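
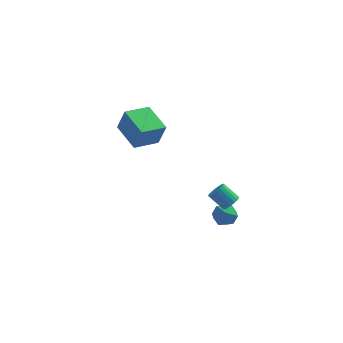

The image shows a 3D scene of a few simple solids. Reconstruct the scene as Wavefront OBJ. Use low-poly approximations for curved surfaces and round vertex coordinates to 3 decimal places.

v 3.934 -3.554 1.541
v 4.34 -3.255 1.828
v 3.493 -2.847 2.605
v 3.086 -3.146 2.319
v 4.259 -3.086 1.65
v 3.412 -2.678 2.427
v 4.113 -3.01 1.451
v 3.266 -2.602 2.228
v 3.932 -3.041 1.27
v 3.085 -2.633 2.047
v 3.751 -3.174 1.143
v 2.904 -2.766 1.92
v 3.606 -3.383 1.094
v 2.759 -2.974 1.872
v 3.526 -3.625 1.135
v 2.679 -3.217 1.912
v 3.527 -3.853 1.255
v 2.68 -3.445 2.032
v 3.608 -4.022 1.433
v 2.761 -3.614 2.21
v 3.754 -4.098 1.632
v 2.907 -3.69 2.409
v 3.935 -4.067 1.813
v 3.088 -3.659 2.59
v 4.116 -3.934 1.94
v 3.269 -3.526 2.717
v 4.261 -3.726 1.988
v 3.414 -3.317 2.766
v 4.341 -3.483 1.948
v 3.494 -3.075 2.725
v 3.116 -2.516 0.393
v 3.478 -1.908 -0.042
v 3.702 -3.432 -0.398
v 4.064 -2.824 -0.833
v 4.3 -2.971 -0.051
v 3.938 -2.406 0.438
v 3.242 -2.934 -0.878
v 2.88 -2.369 -0.389
v 3.555 -2.167 -0.828
v 4.21 -2.19 -0.317
v 2.97 -3.15 -0.123
v 3.625 -3.173 0.388
v -1.701 2.749 1.107
v -1.234 2.524 2.642
v -2.765 4.371 1.667
v -2.299 4.147 3.202
v -0.341 3.733 0.838
v 0.125 3.509 2.373
v -1.406 5.356 1.398
v -0.939 5.131 2.933
f 2 1 5
f 2 5 3
f 3 5 6
f 3 6 4
f 5 1 7
f 5 7 6
f 6 7 8
f 6 8 4
f 7 1 9
f 7 9 8
f 8 9 10
f 8 10 4
f 9 1 11
f 9 11 10
f 10 11 12
f 10 12 4
f 11 1 13
f 11 13 12
f 12 13 14
f 12 14 4
f 13 1 15
f 13 15 14
f 14 15 16
f 14 16 4
f 15 1 17
f 15 17 16
f 16 17 18
f 16 18 4
f 17 1 19
f 17 19 18
f 18 19 20
f 18 20 4
f 19 1 21
f 19 21 20
f 20 21 22
f 20 22 4
f 21 1 23
f 21 23 22
f 22 23 24
f 22 24 4
f 23 1 25
f 23 25 24
f 24 25 26
f 24 26 4
f 25 1 27
f 25 27 26
f 26 27 28
f 26 28 4
f 27 1 29
f 27 29 28
f 28 29 30
f 28 30 4
f 29 1 2
f 29 2 30
f 30 2 3
f 30 3 4
f 31 42 36
f 31 36 32
f 31 32 38
f 31 38 41
f 31 41 42
f 32 36 40
f 36 42 35
f 42 41 33
f 41 38 37
f 38 32 39
f 34 40 35
f 34 35 33
f 34 33 37
f 34 37 39
f 34 39 40
f 35 40 36
f 33 35 42
f 37 33 41
f 39 37 38
f 40 39 32
f 44 46 43
f 47 44 43
f 43 46 45
f 45 47 43
f 44 50 46
f 48 44 47
f 48 50 44
f 46 50 45
f 49 47 45
f 45 50 49
f 49 48 47
f 50 48 49



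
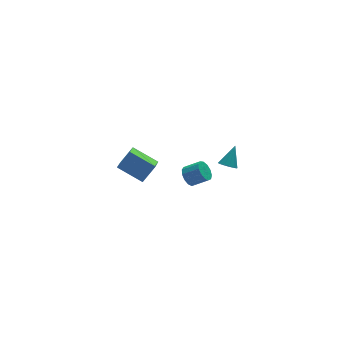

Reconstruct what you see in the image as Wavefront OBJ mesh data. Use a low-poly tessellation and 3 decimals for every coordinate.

v -0.096 -3.341 1.23
v 0.294 -3.347 0.711
v 1.086 -3.745 1.31
v 0.696 -3.739 1.83
v 0.338 -3.02 0.869
v 1.131 -3.418 1.468
v 0.245 -2.795 1.143
v 1.037 -3.193 1.742
v 0.043 -2.743 1.444
v 0.835 -3.141 2.043
v -0.203 -2.881 1.677
v 0.589 -3.279 2.276
v -0.415 -3.165 1.769
v 0.377 -3.563 2.368
v -0.526 -3.505 1.69
v 0.266 -3.903 2.289
v -0.5 -3.793 1.465
v 0.292 -4.191 2.064
v -0.346 -3.937 1.165
v 0.446 -4.335 1.764
v -0.113 -3.892 0.887
v 0.679 -4.29 1.486
v 0.126 -3.672 0.717
v 0.918 -4.07 1.316
v 2.261 -3.092 1.218
v 2.579 -2.81 0.853
v 2.919 -2.508 2.242
v 2.35 -2.638 0.902
v 2.098 -2.588 1.036
v 1.889 -2.673 1.218
v 1.78 -2.87 1.401
v 1.8 -3.126 1.534
v 1.943 -3.373 1.583
v 2.171 -3.545 1.534
v 2.423 -3.596 1.401
v 2.632 -3.511 1.218
v 2.741 -3.314 1.036
v 2.722 -3.057 0.902
v -0.103 3.83 -5.189
v -0.646 2.774 -4.546
v -1.288 4.925 -4.391
v -1.83 3.869 -3.748
v 0.75 4.011 -4.172
v 0.208 2.955 -3.529
v -0.434 5.106 -3.374
v -0.977 4.05 -2.731
f 2 1 5
f 2 5 3
f 3 5 6
f 3 6 4
f 5 1 7
f 5 7 6
f 6 7 8
f 6 8 4
f 7 1 9
f 7 9 8
f 8 9 10
f 8 10 4
f 9 1 11
f 9 11 10
f 10 11 12
f 10 12 4
f 11 1 13
f 11 13 12
f 12 13 14
f 12 14 4
f 13 1 15
f 13 15 14
f 14 15 16
f 14 16 4
f 15 1 17
f 15 17 16
f 16 17 18
f 16 18 4
f 17 1 19
f 17 19 18
f 18 19 20
f 18 20 4
f 19 1 21
f 19 21 20
f 20 21 22
f 20 22 4
f 21 1 23
f 21 23 22
f 22 23 24
f 22 24 4
f 23 1 2
f 23 2 24
f 24 2 3
f 24 3 4
f 26 25 28
f 26 28 27
f 28 25 29
f 28 29 27
f 29 25 30
f 29 30 27
f 30 25 31
f 30 31 27
f 31 25 32
f 31 32 27
f 32 25 33
f 32 33 27
f 33 25 34
f 33 34 27
f 34 25 35
f 34 35 27
f 35 25 36
f 35 36 27
f 36 25 37
f 36 37 27
f 37 25 38
f 37 38 27
f 38 25 26
f 38 26 27
f 40 42 39
f 43 40 39
f 39 42 41
f 41 43 39
f 40 46 42
f 44 40 43
f 44 46 40
f 42 46 41
f 45 43 41
f 41 46 45
f 45 44 43
f 46 44 45



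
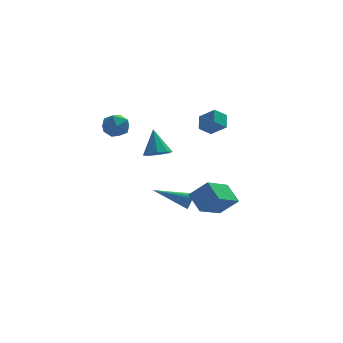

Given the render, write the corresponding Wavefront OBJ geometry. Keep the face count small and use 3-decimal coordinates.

v -0.793 0.78 0.361
v -0.354 0.243 0.759
v -0.867 1.74 1.739
v -0.011 0.668 0.481
v -0.126 1.158 0.134
v -0.632 1.428 -0.081
v -1.233 1.318 -0.036
v -1.576 0.893 0.241
v -1.461 0.403 0.589
v -0.954 0.133 0.803
v 1.425 -4.503 -0.462
v 1.038 -3.464 0.237
v 0.479 -4.2 -1.435
v 0.093 -3.161 -0.737
v 2.727 -3.399 -1.383
v 2.341 -2.36 -0.685
v 1.782 -3.096 -2.357
v 1.395 -2.057 -1.658
v -2.736 3.267 1.533
v -2.011 2.761 1.659
v -3.569 2.199 2.041
v -2.844 1.693 2.167
v -2.979 2.416 2.676
v -2.464 3.075 2.362
v -3.116 1.885 1.338
v -2.601 2.544 1.024
v -2.245 1.907 1.539
v -2.161 2.235 2.366
v -3.419 2.725 1.334
v -3.335 3.053 2.161
v 0.773 -0.471 -2.813
v 1.008 -0.259 -2.363
v -1.173 0.231 -2.127
v 1.02 -0.093 -2.499
v 0.995 0.015 -2.682
v 0.935 0.05 -2.885
v 0.851 0.005 -3.078
v 0.756 -0.112 -3.23
v 0.663 -0.284 -3.318
v 0.586 -0.485 -3.33
v 0.538 -0.683 -3.263
v 0.526 -0.849 -3.127
v 0.552 -0.957 -2.944
v 0.611 -0.991 -2.74
v 0.695 -0.946 -2.548
v 0.791 -0.829 -2.396
v 0.884 -0.657 -2.308
v 0.96 -0.457 -2.296
v 1.996 3.413 0.691
v 2.191 4.285 1.202
v 2.721 3.587 0.118
v 2.915 4.46 0.629
v 2.745 2.8 1.451
v 2.939 3.673 1.962
v 3.469 2.975 0.878
v 3.664 3.847 1.389
f 2 1 4
f 2 4 3
f 4 1 5
f 4 5 3
f 5 1 6
f 5 6 3
f 6 1 7
f 6 7 3
f 7 1 8
f 7 8 3
f 8 1 9
f 8 9 3
f 9 1 10
f 9 10 3
f 10 1 2
f 10 2 3
f 12 14 11
f 15 12 11
f 11 14 13
f 13 15 11
f 12 18 14
f 16 12 15
f 16 18 12
f 14 18 13
f 17 15 13
f 13 18 17
f 17 16 15
f 18 16 17
f 19 30 24
f 19 24 20
f 19 20 26
f 19 26 29
f 19 29 30
f 20 24 28
f 24 30 23
f 30 29 21
f 29 26 25
f 26 20 27
f 22 28 23
f 22 23 21
f 22 21 25
f 22 25 27
f 22 27 28
f 23 28 24
f 21 23 30
f 25 21 29
f 27 25 26
f 28 27 20
f 32 31 34
f 32 34 33
f 34 31 35
f 34 35 33
f 35 31 36
f 35 36 33
f 36 31 37
f 36 37 33
f 37 31 38
f 37 38 33
f 38 31 39
f 38 39 33
f 39 31 40
f 39 40 33
f 40 31 41
f 40 41 33
f 41 31 42
f 41 42 33
f 42 31 43
f 42 43 33
f 43 31 44
f 43 44 33
f 44 31 45
f 44 45 33
f 45 31 46
f 45 46 33
f 46 31 47
f 46 47 33
f 47 31 48
f 47 48 33
f 48 31 32
f 48 32 33
f 50 52 49
f 53 50 49
f 49 52 51
f 51 53 49
f 50 56 52
f 54 50 53
f 54 56 50
f 52 56 51
f 55 53 51
f 51 56 55
f 55 54 53
f 56 54 55



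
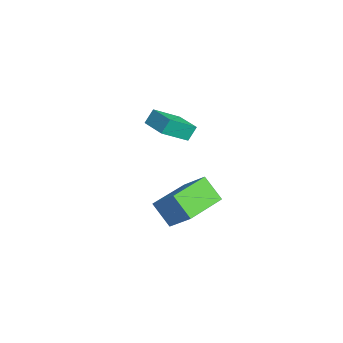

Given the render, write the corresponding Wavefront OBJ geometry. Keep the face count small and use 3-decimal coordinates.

v 2.483 -3.684 -2.253
v 1.731 -4.231 -1.233
v 1.157 -1.942 -2.297
v 0.405 -2.489 -1.277
v 3.335 -3.011 -1.263
v 2.583 -3.558 -0.243
v 2.009 -1.269 -1.307
v 1.257 -1.816 -0.287
v -3.715 -1.966 -0.539
v -3.337 -3.285 0.414
v -3.902 -1.523 0.15
v -3.524 -2.841 1.102
v -2.416 -1.539 -0.462
v -2.038 -2.857 0.49
v -2.603 -1.095 0.226
v -2.225 -2.414 1.179
f 2 4 1
f 5 2 1
f 1 4 3
f 3 5 1
f 2 8 4
f 6 2 5
f 6 8 2
f 4 8 3
f 7 5 3
f 3 8 7
f 7 6 5
f 8 6 7
f 10 12 9
f 13 10 9
f 9 12 11
f 11 13 9
f 10 16 12
f 14 10 13
f 14 16 10
f 12 16 11
f 15 13 11
f 11 16 15
f 15 14 13
f 16 14 15



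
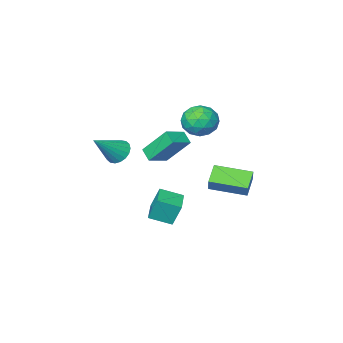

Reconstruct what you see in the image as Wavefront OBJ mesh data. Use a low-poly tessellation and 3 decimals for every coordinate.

v -2.242 0.762 -2.643
v -3.058 0.042 -1.951
v -3.749 2.197 -2.926
v -4.564 1.477 -2.233
v -1.956 1.223 -1.827
v -2.771 0.503 -1.134
v -3.462 2.658 -2.109
v -4.278 1.938 -1.417
v -0.502 1.143 2.169
v 0.698 1.36 2.588
v -0.462 1.844 1.691
v 0.738 2.062 2.11
v 0.242 0.038 0.61
v 1.442 0.256 1.029
v 0.282 0.74 0.132
v 1.482 0.957 0.551
v -1.796 0.979 3.161
v -1.106 1.007 2.341
v -2.774 -0.167 2.299
v -2.084 -0.139 1.479
v -1.793 -0.585 2.409
v -1.188 0.123 2.942
v -2.692 0.717 1.698
v -2.087 1.425 2.231
v -1.659 0.846 1.436
v -1.104 0.04 1.876
v -2.776 0.8 2.764
v -2.221 -0.006 3.204
v -1.365 1.093 2.827
v -2.515 -0.253 1.813
v -2.344 -0.516 2.36
v -1.938 -0.499 1.878
v -1.414 0.573 3.18
v -1.008 0.59 2.698
v -1.412 -0.346 2.738
v -2.872 0.25 1.942
v -2.466 0.267 1.46
v -1.942 1.339 2.762
v -1.536 1.356 2.28
v -2.468 1.186 1.902
v -1.285 1.015 1.813
v -1.86 0.342 1.306
v -2.217 0.845 1.435
v -1.862 1.261 1.748
v -0.958 0.542 2.071
v -1.533 -0.131 1.565
v -1.362 -0.394 2.111
v -1.007 0.022 2.425
v -1.284 0.447 1.54
v -2.347 0.971 3.075
v -2.922 0.298 2.569
v -2.873 0.818 2.215
v -2.518 1.234 2.529
v -2.02 0.498 3.334
v -2.595 -0.175 2.827
v -2.018 -0.421 2.892
v -1.663 -0.005 3.205
v -2.596 0.393 3.1
v -0.521 0.223 -4.147
v -0.85 0.593 -2.817
v 0.358 1.408 -4.26
v 0.028 1.779 -2.93
v 0.512 -0.499 -3.69
v 0.182 -0.128 -2.36
v 1.39 0.687 -3.803
v 1.061 1.057 -2.473
v 2.542 -0.304 0.92
v 2.929 -0.884 0.528
v 4.058 -0.156 2.2
v 3.04 -0.589 0.363
v 3.052 -0.237 0.308
v 2.963 0.101 0.374
v 2.791 0.359 0.548
v 2.569 0.486 0.796
v 2.342 0.456 1.069
v 2.154 0.276 1.312
v 2.044 -0.019 1.477
v 2.031 -0.371 1.532
v 2.12 -0.709 1.466
v 2.293 -0.967 1.292
v 2.514 -1.094 1.044
v 2.741 -1.064 0.771
f 2 4 1
f 5 2 1
f 1 4 3
f 3 5 1
f 2 8 4
f 6 2 5
f 6 8 2
f 4 8 3
f 7 5 3
f 3 8 7
f 7 6 5
f 8 6 7
f 10 12 9
f 13 10 9
f 9 12 11
f 11 13 9
f 10 16 12
f 14 10 13
f 14 16 10
f 12 16 11
f 15 13 11
f 11 16 15
f 15 14 13
f 16 14 15
f 17 54 33
f 54 28 57
f 33 57 22
f 54 57 33
f 17 33 29
f 33 22 34
f 29 34 18
f 33 34 29
f 17 29 38
f 29 18 39
f 38 39 24
f 29 39 38
f 17 38 50
f 38 24 53
f 50 53 27
f 38 53 50
f 17 50 54
f 50 27 58
f 54 58 28
f 50 58 54
f 18 34 45
f 34 22 48
f 45 48 26
f 34 48 45
f 22 57 35
f 57 28 56
f 35 56 21
f 57 56 35
f 28 58 55
f 58 27 51
f 55 51 19
f 58 51 55
f 27 53 52
f 53 24 40
f 52 40 23
f 53 40 52
f 24 39 44
f 39 18 41
f 44 41 25
f 39 41 44
f 20 46 32
f 46 26 47
f 32 47 21
f 46 47 32
f 20 32 30
f 32 21 31
f 30 31 19
f 32 31 30
f 20 30 37
f 30 19 36
f 37 36 23
f 30 36 37
f 20 37 42
f 37 23 43
f 42 43 25
f 37 43 42
f 20 42 46
f 42 25 49
f 46 49 26
f 42 49 46
f 21 47 35
f 47 26 48
f 35 48 22
f 47 48 35
f 19 31 55
f 31 21 56
f 55 56 28
f 31 56 55
f 23 36 52
f 36 19 51
f 52 51 27
f 36 51 52
f 25 43 44
f 43 23 40
f 44 40 24
f 43 40 44
f 26 49 45
f 49 25 41
f 45 41 18
f 49 41 45
f 60 62 59
f 63 60 59
f 59 62 61
f 61 63 59
f 60 66 62
f 64 60 63
f 64 66 60
f 62 66 61
f 65 63 61
f 61 66 65
f 65 64 63
f 66 64 65
f 68 67 70
f 68 70 69
f 70 67 71
f 70 71 69
f 71 67 72
f 71 72 69
f 72 67 73
f 72 73 69
f 73 67 74
f 73 74 69
f 74 67 75
f 74 75 69
f 75 67 76
f 75 76 69
f 76 67 77
f 76 77 69
f 77 67 78
f 77 78 69
f 78 67 79
f 78 79 69
f 79 67 80
f 79 80 69
f 80 67 81
f 80 81 69
f 81 67 82
f 81 82 69
f 82 67 68
f 82 68 69



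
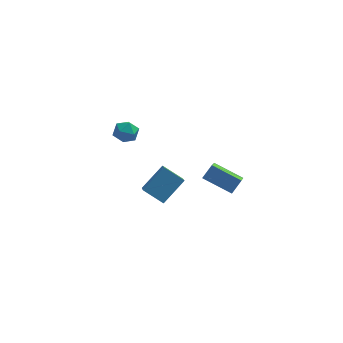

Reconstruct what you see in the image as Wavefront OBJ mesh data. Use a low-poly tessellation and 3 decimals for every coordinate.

v -0.247 -1.727 -2.687
v -1.488 -1.176 -1.879
v -0.317 -0.226 -3.818
v -1.558 0.324 -3.01
v 1.038 -0.704 -1.41
v -0.203 -0.154 -0.602
v 0.968 0.796 -2.541
v -0.273 1.347 -1.733
v -3.048 4.593 -0.839
v -2.376 4.725 -0.232
v -2.704 3.155 -0.908
v -2.032 3.287 -0.301
v -2.906 3.356 -0.039
v -3.119 4.245 0.004
v -1.961 3.635 -1.144
v -2.174 4.524 -1.101
v -1.705 4.133 -0.42
v -2.289 3.96 0.263
v -2.791 3.92 -1.403
v -3.375 3.747 -0.72
v 3.669 -5.452 1.54
v 1.979 -4.68 2.307
v 3.882 -3.721 0.266
v 2.192 -2.949 1.032
v 4.228 -4.971 2.288
v 2.538 -4.199 3.054
v 4.441 -3.24 1.013
v 2.751 -2.468 1.78
f 2 4 1
f 5 2 1
f 1 4 3
f 3 5 1
f 2 8 4
f 6 2 5
f 6 8 2
f 4 8 3
f 7 5 3
f 3 8 7
f 7 6 5
f 8 6 7
f 9 20 14
f 9 14 10
f 9 10 16
f 9 16 19
f 9 19 20
f 10 14 18
f 14 20 13
f 20 19 11
f 19 16 15
f 16 10 17
f 12 18 13
f 12 13 11
f 12 11 15
f 12 15 17
f 12 17 18
f 13 18 14
f 11 13 20
f 15 11 19
f 17 15 16
f 18 17 10
f 22 24 21
f 25 22 21
f 21 24 23
f 23 25 21
f 22 28 24
f 26 22 25
f 26 28 22
f 24 28 23
f 27 25 23
f 23 28 27
f 27 26 25
f 28 26 27



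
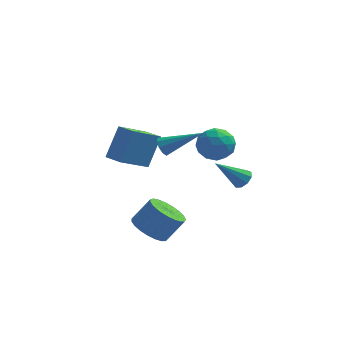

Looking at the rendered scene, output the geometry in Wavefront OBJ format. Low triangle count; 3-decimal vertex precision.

v -1.475 4.105 -1.8
v -2.621 2.878 -0.827
v -0.967 4.941 -0.148
v -2.113 3.714 0.825
v -0.667 3.426 -1.705
v -1.813 2.199 -0.732
v -0.159 4.262 -0.053
v -1.305 3.035 0.92
v 3.099 1.184 1.943
v 3.624 0.483 2.352
v 2.076 0.117 1.428
v 2.601 -0.584 1.837
v 2.121 0.047 2.391
v 2.753 0.706 2.71
v 2.947 -0.106 1.07
v 3.579 0.553 1.389
v 3.53 -0.315 1.813
v 3.02 -0.22 2.629
v 2.68 0.82 1.151
v 2.17 0.915 1.967
v 3.451 0.927 2.193
v 2.249 -0.327 1.587
v 1.967 0.044 1.913
v 2.275 -0.369 2.153
v 2.939 1.058 2.403
v 3.248 0.646 2.644
v 2.365 0.39 2.667
v 2.452 -0.046 1.136
v 2.761 -0.458 1.377
v 3.425 0.969 1.627
v 3.733 0.556 1.867
v 3.335 0.21 1.113
v 3.705 0.046 2.117
v 3.104 -0.581 1.814
v 3.307 -0.3 1.363
v 3.678 0.087 1.55
v 3.405 0.102 2.596
v 2.804 -0.526 2.293
v 2.522 -0.155 2.619
v 2.893 0.233 2.807
v 3.35 -0.367 2.279
v 2.896 1.126 1.487
v 2.295 0.498 1.184
v 2.807 0.367 0.973
v 3.178 0.755 1.161
v 2.596 1.181 1.966
v 1.995 0.554 1.663
v 2.022 0.513 2.23
v 2.393 0.9 2.417
v 2.35 0.967 1.501
v 0.618 -1.101 2.374
v 0.831 -1.429 2.001
v 2.422 -1.039 3.346
v 0.873 -1.076 1.899
v 0.797 -0.735 2.019
v 0.637 -0.566 2.305
v 0.468 -0.647 2.624
v 0.369 -0.94 2.825
v 0.387 -1.309 2.815
v 0.513 -1.581 2.599
v 0.688 -1.628 2.277
v -0.154 -0.058 -3.814
v 0.664 -0.447 -4.282
v 1.492 -0.111 -3.115
v 0.674 0.278 -2.646
v 0.676 -0.042 -4.407
v 1.504 0.294 -3.239
v 0.544 0.36 -4.429
v 1.372 0.696 -3.262
v 0.291 0.69 -4.345
v 1.119 1.027 -3.178
v -0.039 0.891 -4.169
v 0.789 1.227 -3.002
v -0.388 0.928 -3.931
v 0.44 1.264 -2.764
v -0.697 0.794 -3.674
v 0.131 1.13 -2.506
v -0.912 0.513 -3.44
v -0.084 0.849 -2.273
v -0.996 0.133 -3.271
v -0.168 0.469 -2.104
v -0.935 -0.28 -3.196
v -0.107 0.056 -2.029
v -0.738 -0.655 -3.228
v 0.09 -0.318 -2.06
v -0.44 -0.926 -3.361
v 0.388 -0.59 -2.193
v -0.093 -1.047 -3.572
v 0.735 -0.711 -2.405
v 0.243 -0.997 -3.825
v 1.071 -0.661 -2.658
v 0.511 -0.785 -4.076
v 1.339 -0.449 -2.909
v 3.955 2.047 -1.379
v 4.336 2.186 -0.95
v 2.705 1.533 -0.101
v 4.11 2.507 -1.043
v 3.811 2.613 -1.292
v 3.579 2.454 -1.582
v 3.524 2.105 -1.777
v 3.67 1.729 -1.786
v 3.949 1.502 -1.604
v 4.231 1.53 -1.317
v 4.384 1.8 -1.059
f 2 4 1
f 5 2 1
f 1 4 3
f 3 5 1
f 2 8 4
f 6 2 5
f 6 8 2
f 4 8 3
f 7 5 3
f 3 8 7
f 7 6 5
f 8 6 7
f 9 46 25
f 46 20 49
f 25 49 14
f 46 49 25
f 9 25 21
f 25 14 26
f 21 26 10
f 25 26 21
f 9 21 30
f 21 10 31
f 30 31 16
f 21 31 30
f 9 30 42
f 30 16 45
f 42 45 19
f 30 45 42
f 9 42 46
f 42 19 50
f 46 50 20
f 42 50 46
f 10 26 37
f 26 14 40
f 37 40 18
f 26 40 37
f 14 49 27
f 49 20 48
f 27 48 13
f 49 48 27
f 20 50 47
f 50 19 43
f 47 43 11
f 50 43 47
f 19 45 44
f 45 16 32
f 44 32 15
f 45 32 44
f 16 31 36
f 31 10 33
f 36 33 17
f 31 33 36
f 12 38 24
f 38 18 39
f 24 39 13
f 38 39 24
f 12 24 22
f 24 13 23
f 22 23 11
f 24 23 22
f 12 22 29
f 22 11 28
f 29 28 15
f 22 28 29
f 12 29 34
f 29 15 35
f 34 35 17
f 29 35 34
f 12 34 38
f 34 17 41
f 38 41 18
f 34 41 38
f 13 39 27
f 39 18 40
f 27 40 14
f 39 40 27
f 11 23 47
f 23 13 48
f 47 48 20
f 23 48 47
f 15 28 44
f 28 11 43
f 44 43 19
f 28 43 44
f 17 35 36
f 35 15 32
f 36 32 16
f 35 32 36
f 18 41 37
f 41 17 33
f 37 33 10
f 41 33 37
f 52 51 54
f 52 54 53
f 54 51 55
f 54 55 53
f 55 51 56
f 55 56 53
f 56 51 57
f 56 57 53
f 57 51 58
f 57 58 53
f 58 51 59
f 58 59 53
f 59 51 60
f 59 60 53
f 60 51 61
f 60 61 53
f 61 51 52
f 61 52 53
f 63 62 66
f 63 66 64
f 64 66 67
f 64 67 65
f 66 62 68
f 66 68 67
f 67 68 69
f 67 69 65
f 68 62 70
f 68 70 69
f 69 70 71
f 69 71 65
f 70 62 72
f 70 72 71
f 71 72 73
f 71 73 65
f 72 62 74
f 72 74 73
f 73 74 75
f 73 75 65
f 74 62 76
f 74 76 75
f 75 76 77
f 75 77 65
f 76 62 78
f 76 78 77
f 77 78 79
f 77 79 65
f 78 62 80
f 78 80 79
f 79 80 81
f 79 81 65
f 80 62 82
f 80 82 81
f 81 82 83
f 81 83 65
f 82 62 84
f 82 84 83
f 83 84 85
f 83 85 65
f 84 62 86
f 84 86 85
f 85 86 87
f 85 87 65
f 86 62 88
f 86 88 87
f 87 88 89
f 87 89 65
f 88 62 90
f 88 90 89
f 89 90 91
f 89 91 65
f 90 62 92
f 90 92 91
f 91 92 93
f 91 93 65
f 92 62 63
f 92 63 93
f 93 63 64
f 93 64 65
f 95 94 97
f 95 97 96
f 97 94 98
f 97 98 96
f 98 94 99
f 98 99 96
f 99 94 100
f 99 100 96
f 100 94 101
f 100 101 96
f 101 94 102
f 101 102 96
f 102 94 103
f 102 103 96
f 103 94 104
f 103 104 96
f 104 94 95
f 104 95 96



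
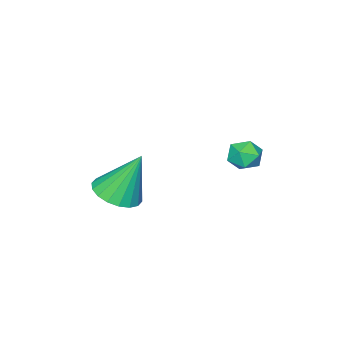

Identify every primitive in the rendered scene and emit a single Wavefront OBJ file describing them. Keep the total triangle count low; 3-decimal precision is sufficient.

v -0.458 -0.046 2.368
v 0.261 -0.13 2.589
v -0.781 -1.01 3.051
v -0.062 -1.094 3.272
v -0.463 -0.496 3.507
v -0.263 0.1 3.084
v -0.257 -1.24 2.556
v -0.057 -0.644 2.133
v 0.385 -0.868 2.705
v 0.258 -0.409 3.293
v -0.778 -0.731 2.347
v -0.905 -0.272 2.935
v 4.183 -2.799 2.019
v 5.145 -2.81 2.29
v 3.637 -2.081 3.981
v 5.093 -2.399 2.126
v 4.861 -2.068 1.94
v 4.494 -1.882 1.77
v 4.066 -1.877 1.649
v 3.661 -2.055 1.601
v 3.359 -2.38 1.636
v 3.221 -2.789 1.747
v 3.273 -3.199 1.912
v 3.505 -3.53 2.097
v 3.871 -3.716 2.268
v 4.3 -3.721 2.388
v 4.705 -3.543 2.436
v 5.007 -3.218 2.401
f 1 12 6
f 1 6 2
f 1 2 8
f 1 8 11
f 1 11 12
f 2 6 10
f 6 12 5
f 12 11 3
f 11 8 7
f 8 2 9
f 4 10 5
f 4 5 3
f 4 3 7
f 4 7 9
f 4 9 10
f 5 10 6
f 3 5 12
f 7 3 11
f 9 7 8
f 10 9 2
f 14 13 16
f 14 16 15
f 16 13 17
f 16 17 15
f 17 13 18
f 17 18 15
f 18 13 19
f 18 19 15
f 19 13 20
f 19 20 15
f 20 13 21
f 20 21 15
f 21 13 22
f 21 22 15
f 22 13 23
f 22 23 15
f 23 13 24
f 23 24 15
f 24 13 25
f 24 25 15
f 25 13 26
f 25 26 15
f 26 13 27
f 26 27 15
f 27 13 28
f 27 28 15
f 28 13 14
f 28 14 15



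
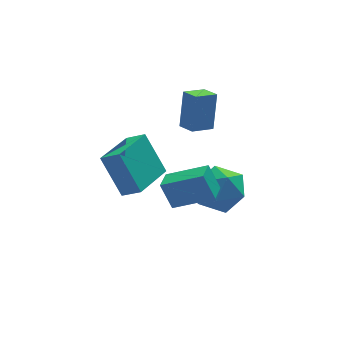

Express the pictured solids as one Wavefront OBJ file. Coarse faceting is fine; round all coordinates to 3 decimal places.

v 0.653 2.44 0.422
v 1.002 3.002 2.031
v 0.398 3.221 0.204
v 0.748 3.783 1.813
v 1.632 2.677 0.127
v 1.982 3.239 1.736
v 1.378 3.458 -0.091
v 1.727 4.02 1.518
v 0.019 0.098 -0.587
v 0.709 -0.03 0.319
v 0.631 -1.51 -1.279
v 1.321 -1.638 -0.373
v 0.185 -1.717 -0.244
v -0.193 -0.724 0.184
v 1.533 -0.816 -1.144
v 1.155 0.177 -0.716
v 1.645 -0.595 -0.025
v 0.811 -1.152 0.531
v 0.529 -0.388 -1.491
v -0.305 -0.945 -0.935
v -0.166 -2.476 0.674
v -0.49 -2.018 1.746
v -1.615 -1.759 -0.07
v -1.939 -1.301 1.002
v 0.339 -1.659 0.478
v 0.015 -1.201 1.55
v -1.11 -0.942 -0.266
v -1.434 -0.484 0.806
v -2.616 1.415 -1.809
v -3.167 2.396 -0.131
v -1.106 2.808 -2.128
v -1.656 3.79 -0.451
v -2.004 0.87 -1.289
v -2.554 1.852 0.388
v -0.493 2.264 -1.609
v -1.044 3.245 0.069
f 2 4 1
f 5 2 1
f 1 4 3
f 3 5 1
f 2 8 4
f 6 2 5
f 6 8 2
f 4 8 3
f 7 5 3
f 3 8 7
f 7 6 5
f 8 6 7
f 9 20 14
f 9 14 10
f 9 10 16
f 9 16 19
f 9 19 20
f 10 14 18
f 14 20 13
f 20 19 11
f 19 16 15
f 16 10 17
f 12 18 13
f 12 13 11
f 12 11 15
f 12 15 17
f 12 17 18
f 13 18 14
f 11 13 20
f 15 11 19
f 17 15 16
f 18 17 10
f 22 24 21
f 25 22 21
f 21 24 23
f 23 25 21
f 22 28 24
f 26 22 25
f 26 28 22
f 24 28 23
f 27 25 23
f 23 28 27
f 27 26 25
f 28 26 27
f 30 32 29
f 33 30 29
f 29 32 31
f 31 33 29
f 30 36 32
f 34 30 33
f 34 36 30
f 32 36 31
f 35 33 31
f 31 36 35
f 35 34 33
f 36 34 35



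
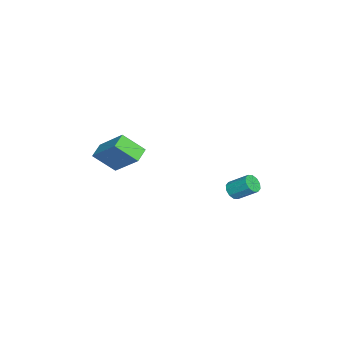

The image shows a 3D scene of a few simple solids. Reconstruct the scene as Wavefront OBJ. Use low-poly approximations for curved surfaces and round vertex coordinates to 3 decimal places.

v 1.927 2.773 0.518
v 2.335 2.478 0.785
v 2.54 3.491 1.59
v 2.133 3.787 1.322
v 2.485 2.657 0.522
v 2.691 3.67 1.327
v 2.423 2.881 0.257
v 2.628 3.894 1.062
v 2.171 3.063 0.091
v 2.376 4.076 0.896
v 1.826 3.135 0.089
v 2.031 4.148 0.893
v 1.52 3.069 0.25
v 1.725 4.082 1.055
v 1.369 2.89 0.513
v 1.575 3.903 1.318
v 1.432 2.666 0.778
v 1.637 3.679 1.583
v 1.684 2.484 0.944
v 1.889 3.497 1.749
v 2.029 2.412 0.947
v 2.234 3.425 1.751
v 2.092 -2.8 2.305
v 2.17 -3.943 3.304
v 2.981 -1.463 3.765
v 3.06 -2.606 4.764
v 2.92 -3.014 1.996
v 2.999 -4.157 2.995
v 3.81 -1.677 3.456
v 3.888 -2.82 4.455
f 2 1 5
f 2 5 3
f 3 5 6
f 3 6 4
f 5 1 7
f 5 7 6
f 6 7 8
f 6 8 4
f 7 1 9
f 7 9 8
f 8 9 10
f 8 10 4
f 9 1 11
f 9 11 10
f 10 11 12
f 10 12 4
f 11 1 13
f 11 13 12
f 12 13 14
f 12 14 4
f 13 1 15
f 13 15 14
f 14 15 16
f 14 16 4
f 15 1 17
f 15 17 16
f 16 17 18
f 16 18 4
f 17 1 19
f 17 19 18
f 18 19 20
f 18 20 4
f 19 1 21
f 19 21 20
f 20 21 22
f 20 22 4
f 21 1 2
f 21 2 22
f 22 2 3
f 22 3 4
f 24 26 23
f 27 24 23
f 23 26 25
f 25 27 23
f 24 30 26
f 28 24 27
f 28 30 24
f 26 30 25
f 29 27 25
f 25 30 29
f 29 28 27
f 30 28 29



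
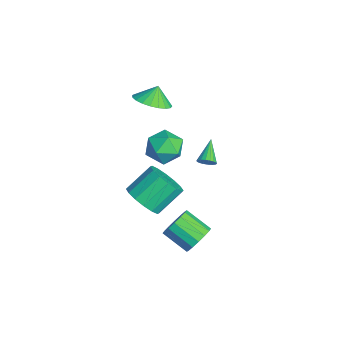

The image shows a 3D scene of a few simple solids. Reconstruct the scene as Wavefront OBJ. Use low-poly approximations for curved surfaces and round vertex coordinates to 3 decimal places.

v -2.871 -1.164 2.736
v -1.944 -1.444 3.19
v -3.189 -0.776 3.624
v -1.854 -1.034 3.042
v -1.941 -0.646 2.842
v -2.189 -0.348 2.623
v -2.554 -0.191 2.424
v -2.975 -0.202 2.279
v -3.377 -0.38 2.212
v -3.692 -0.693 2.237
v -3.865 -1.088 2.347
v -3.867 -1.496 2.525
v -3.696 -1.846 2.739
v -3.382 -2.079 2.953
v -2.981 -2.153 3.129
v -2.56 -2.057 3.237
v -2.193 -1.806 3.259
v 0.33 -0.247 2.327
v 1.288 -0.716 2.139
v -0.488 -1.704 1.801
v 0.47 -2.173 1.613
v 0.16 -1.964 2.629
v 0.666 -1.064 2.954
v 0.134 -1.356 0.986
v 0.64 -0.456 1.311
v 1.167 -1.402 1.31
v 1.182 -1.778 2.325
v -0.382 -0.642 1.615
v -0.367 -1.018 2.63
v 3.801 -0.195 -2.554
v 4.383 -0.852 -2.7
v 3.441 -1.862 -1.913
v 2.859 -1.205 -1.766
v 4.515 -0.663 -2.301
v 3.572 -1.673 -1.513
v 4.455 -0.349 -1.969
v 3.512 -1.359 -1.182
v 4.22 0.006 -1.794
v 3.277 -1.003 -1.007
v 3.873 0.308 -1.823
v 2.93 -0.702 -1.036
v 3.506 0.475 -2.047
v 2.564 -0.535 -1.26
v 3.219 0.462 -2.407
v 2.277 -0.548 -1.62
v 3.088 0.273 -2.807
v 2.145 -0.737 -2.019
v 3.148 -0.041 -3.138
v 2.205 -1.051 -2.351
v 3.383 -0.397 -3.313
v 2.44 -1.406 -2.526
v 3.73 -0.698 -3.284
v 2.787 -1.708 -2.497
v 4.096 -0.865 -3.06
v 3.154 -1.875 -2.273
v 1.912 -2.621 -0.698
v 2.853 -2.757 -0.144
v 2.389 -1.436 0.971
v 1.448 -1.299 0.418
v 2.974 -2.374 -0.548
v 2.51 -1.053 0.567
v 2.81 -2.057 -0.992
v 2.346 -0.736 0.123
v 2.405 -1.891 -1.357
v 1.941 -0.57 -0.242
v 1.869 -1.921 -1.545
v 1.405 -0.599 -0.43
v 1.344 -2.138 -1.506
v 0.88 -0.816 -0.391
v 0.971 -2.484 -1.251
v 0.507 -1.163 -0.136
v 0.85 -2.867 -0.847
v 0.386 -1.546 0.268
v 1.014 -3.184 -0.403
v 0.55 -1.863 0.712
v 1.419 -3.35 -0.038
v 0.955 -2.029 1.077
v 1.955 -3.321 0.15
v 1.491 -1.999 1.265
v 2.48 -3.104 0.111
v 2.016 -1.782 1.226
v -2.542 1.64 -2.613
v -2.218 1.744 -2.194
v -3.718 2.14 -1.827
v -2.213 1.95 -2.317
v -2.273 2.095 -2.499
v -2.387 2.15 -2.704
v -2.531 2.104 -2.891
v -2.678 1.966 -3.022
v -2.797 1.764 -3.073
v -2.866 1.537 -3.033
v -2.871 1.331 -2.909
v -2.811 1.186 -2.727
v -2.698 1.131 -2.523
v -2.553 1.177 -2.336
v -2.407 1.315 -2.204
v -2.287 1.517 -2.154
f 2 1 4
f 2 4 3
f 4 1 5
f 4 5 3
f 5 1 6
f 5 6 3
f 6 1 7
f 6 7 3
f 7 1 8
f 7 8 3
f 8 1 9
f 8 9 3
f 9 1 10
f 9 10 3
f 10 1 11
f 10 11 3
f 11 1 12
f 11 12 3
f 12 1 13
f 12 13 3
f 13 1 14
f 13 14 3
f 14 1 15
f 14 15 3
f 15 1 16
f 15 16 3
f 16 1 17
f 16 17 3
f 17 1 2
f 17 2 3
f 18 29 23
f 18 23 19
f 18 19 25
f 18 25 28
f 18 28 29
f 19 23 27
f 23 29 22
f 29 28 20
f 28 25 24
f 25 19 26
f 21 27 22
f 21 22 20
f 21 20 24
f 21 24 26
f 21 26 27
f 22 27 23
f 20 22 29
f 24 20 28
f 26 24 25
f 27 26 19
f 31 30 34
f 31 34 32
f 32 34 35
f 32 35 33
f 34 30 36
f 34 36 35
f 35 36 37
f 35 37 33
f 36 30 38
f 36 38 37
f 37 38 39
f 37 39 33
f 38 30 40
f 38 40 39
f 39 40 41
f 39 41 33
f 40 30 42
f 40 42 41
f 41 42 43
f 41 43 33
f 42 30 44
f 42 44 43
f 43 44 45
f 43 45 33
f 44 30 46
f 44 46 45
f 45 46 47
f 45 47 33
f 46 30 48
f 46 48 47
f 47 48 49
f 47 49 33
f 48 30 50
f 48 50 49
f 49 50 51
f 49 51 33
f 50 30 52
f 50 52 51
f 51 52 53
f 51 53 33
f 52 30 54
f 52 54 53
f 53 54 55
f 53 55 33
f 54 30 31
f 54 31 55
f 55 31 32
f 55 32 33
f 57 56 60
f 57 60 58
f 58 60 61
f 58 61 59
f 60 56 62
f 60 62 61
f 61 62 63
f 61 63 59
f 62 56 64
f 62 64 63
f 63 64 65
f 63 65 59
f 64 56 66
f 64 66 65
f 65 66 67
f 65 67 59
f 66 56 68
f 66 68 67
f 67 68 69
f 67 69 59
f 68 56 70
f 68 70 69
f 69 70 71
f 69 71 59
f 70 56 72
f 70 72 71
f 71 72 73
f 71 73 59
f 72 56 74
f 72 74 73
f 73 74 75
f 73 75 59
f 74 56 76
f 74 76 75
f 75 76 77
f 75 77 59
f 76 56 78
f 76 78 77
f 77 78 79
f 77 79 59
f 78 56 80
f 78 80 79
f 79 80 81
f 79 81 59
f 80 56 57
f 80 57 81
f 81 57 58
f 81 58 59
f 83 82 85
f 83 85 84
f 85 82 86
f 85 86 84
f 86 82 87
f 86 87 84
f 87 82 88
f 87 88 84
f 88 82 89
f 88 89 84
f 89 82 90
f 89 90 84
f 90 82 91
f 90 91 84
f 91 82 92
f 91 92 84
f 92 82 93
f 92 93 84
f 93 82 94
f 93 94 84
f 94 82 95
f 94 95 84
f 95 82 96
f 95 96 84
f 96 82 97
f 96 97 84
f 97 82 83
f 97 83 84



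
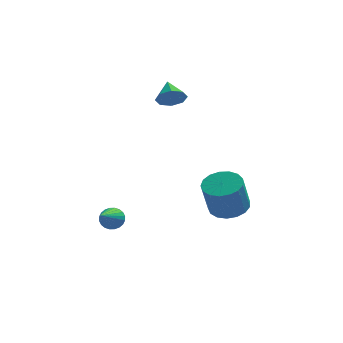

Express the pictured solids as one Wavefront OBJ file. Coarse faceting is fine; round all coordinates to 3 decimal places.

v -1.046 2.094 3.098
v -0.585 1.922 3.553
v -1.194 3.026 3.602
v -0.382 2.17 3.153
v -0.569 2.374 2.72
v -1.034 2.413 2.51
v -1.507 2.266 2.644
v -1.709 2.017 3.044
v -1.523 1.814 3.476
v -1.057 1.774 3.687
v -3.422 -2.226 -1.367
v -2.994 -2.139 -1.067
v -3.858 -3.634 -0.333
v -3.135 -2.024 -0.97
v -3.32 -1.939 -0.933
v -3.521 -1.898 -0.962
v -3.706 -1.908 -1.053
v -3.849 -1.965 -1.191
v -3.926 -2.063 -1.357
v -3.927 -2.185 -1.523
v -3.85 -2.313 -1.666
v -3.709 -2.429 -1.764
v -3.524 -2.513 -1.8
v -3.323 -2.554 -1.771
v -3.137 -2.545 -1.681
v -2.995 -2.487 -1.542
v -2.918 -2.39 -1.377
v -2.917 -2.267 -1.21
v 1.289 0.851 -2.549
v 1.953 1.363 -2.281
v 1.634 0.961 -0.723
v 0.971 0.449 -0.991
v 1.621 1.621 -2.283
v 1.302 1.22 -0.725
v 1.212 1.703 -2.345
v 0.894 1.302 -0.787
v 0.822 1.59 -2.454
v 0.503 1.189 -0.896
v 0.538 1.307 -2.585
v 0.219 0.906 -1.027
v 0.427 0.92 -2.708
v 0.108 0.519 -1.15
v 0.513 0.517 -2.794
v 0.194 0.116 -1.236
v 0.777 0.19 -2.824
v 0.458 -0.211 -1.266
v 1.158 0.015 -2.791
v 0.84 -0.386 -1.233
v 1.57 0.031 -2.703
v 1.251 -0.37 -1.145
v 1.917 0.235 -2.579
v 1.598 -0.166 -1.021
v 2.121 0.58 -2.449
v 1.802 0.179 -0.891
v 2.134 0.987 -2.341
v 1.815 0.586 -0.783
f 2 1 4
f 2 4 3
f 4 1 5
f 4 5 3
f 5 1 6
f 5 6 3
f 6 1 7
f 6 7 3
f 7 1 8
f 7 8 3
f 8 1 9
f 8 9 3
f 9 1 10
f 9 10 3
f 10 1 2
f 10 2 3
f 12 11 14
f 12 14 13
f 14 11 15
f 14 15 13
f 15 11 16
f 15 16 13
f 16 11 17
f 16 17 13
f 17 11 18
f 17 18 13
f 18 11 19
f 18 19 13
f 19 11 20
f 19 20 13
f 20 11 21
f 20 21 13
f 21 11 22
f 21 22 13
f 22 11 23
f 22 23 13
f 23 11 24
f 23 24 13
f 24 11 25
f 24 25 13
f 25 11 26
f 25 26 13
f 26 11 27
f 26 27 13
f 27 11 28
f 27 28 13
f 28 11 12
f 28 12 13
f 30 29 33
f 30 33 31
f 31 33 34
f 31 34 32
f 33 29 35
f 33 35 34
f 34 35 36
f 34 36 32
f 35 29 37
f 35 37 36
f 36 37 38
f 36 38 32
f 37 29 39
f 37 39 38
f 38 39 40
f 38 40 32
f 39 29 41
f 39 41 40
f 40 41 42
f 40 42 32
f 41 29 43
f 41 43 42
f 42 43 44
f 42 44 32
f 43 29 45
f 43 45 44
f 44 45 46
f 44 46 32
f 45 29 47
f 45 47 46
f 46 47 48
f 46 48 32
f 47 29 49
f 47 49 48
f 48 49 50
f 48 50 32
f 49 29 51
f 49 51 50
f 50 51 52
f 50 52 32
f 51 29 53
f 51 53 52
f 52 53 54
f 52 54 32
f 53 29 55
f 53 55 54
f 54 55 56
f 54 56 32
f 55 29 30
f 55 30 56
f 56 30 31
f 56 31 32



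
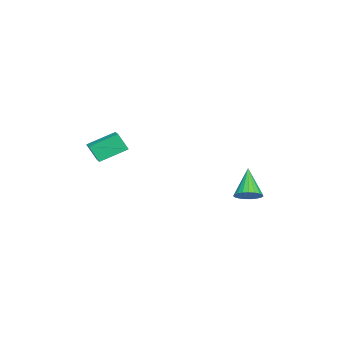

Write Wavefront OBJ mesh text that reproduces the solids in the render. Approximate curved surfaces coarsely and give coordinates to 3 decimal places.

v 0.763 3.548 -4.704
v 1.41 3.363 -4.218
v -0.503 3.232 -3.136
v 1.382 3.704 -4.173
v 1.246 4.018 -4.219
v 1.027 4.251 -4.349
v 0.762 4.362 -4.541
v 0.497 4.332 -4.761
v 0.279 4.167 -4.97
v 0.144 3.895 -5.134
v 0.116 3.563 -5.224
v 0.2 3.228 -5.223
v 0.382 2.948 -5.133
v 0.629 2.773 -4.968
v 0.9 2.731 -4.758
v 1.147 2.831 -4.539
v 1.327 3.054 -4.348
v 3.742 -4.194 -1.582
v 3.739 -4.78 -0.512
v 2.902 -2.807 -0.824
v 2.9 -3.393 0.246
v 4.66 -3.767 -1.346
v 4.658 -4.353 -0.276
v 3.821 -2.38 -0.588
v 3.818 -2.966 0.482
f 2 1 4
f 2 4 3
f 4 1 5
f 4 5 3
f 5 1 6
f 5 6 3
f 6 1 7
f 6 7 3
f 7 1 8
f 7 8 3
f 8 1 9
f 8 9 3
f 9 1 10
f 9 10 3
f 10 1 11
f 10 11 3
f 11 1 12
f 11 12 3
f 12 1 13
f 12 13 3
f 13 1 14
f 13 14 3
f 14 1 15
f 14 15 3
f 15 1 16
f 15 16 3
f 16 1 17
f 16 17 3
f 17 1 2
f 17 2 3
f 19 21 18
f 22 19 18
f 18 21 20
f 20 22 18
f 19 25 21
f 23 19 22
f 23 25 19
f 21 25 20
f 24 22 20
f 20 25 24
f 24 23 22
f 25 23 24



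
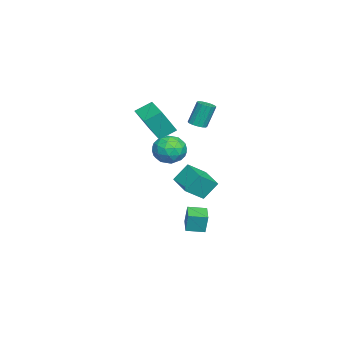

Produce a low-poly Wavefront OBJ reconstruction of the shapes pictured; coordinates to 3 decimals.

v 1.946 1.552 -1.642
v 1.611 2.305 -0.56
v 3.317 2.48 -1.863
v 2.981 3.233 -0.782
v 2.699 0.647 -0.778
v 2.363 1.4 0.303
v 4.069 1.575 -1
v 3.734 2.328 0.082
v 1.638 0.496 1.037
v 2.375 1.256 0.953
v 2.725 -0.456 1.967
v 3.462 0.304 1.883
v 2.591 0.472 2.467
v 1.92 1.061 1.892
v 3.18 -0.261 1.028
v 2.509 0.328 0.453
v 3.329 0.788 0.947
v 2.965 1.241 1.836
v 2.135 -0.441 1.084
v 1.771 0.012 1.973
v 1.911 0.959 0.913
v 3.189 -0.159 2.007
v 2.677 -0.06 2.35
v 3.111 0.386 2.3
v 1.643 0.845 1.465
v 2.077 1.291 1.416
v 2.204 0.831 2.305
v 3.023 -0.491 1.504
v 3.457 -0.045 1.455
v 1.989 0.414 0.62
v 2.423 0.86 0.57
v 2.896 -0.031 0.615
v 2.905 1.131 0.86
v 3.544 0.571 1.407
v 3.378 0.24 0.905
v 2.983 0.586 0.567
v 2.691 1.397 1.383
v 3.33 0.838 1.929
v 2.818 0.937 2.273
v 2.423 1.282 1.935
v 3.251 1.122 1.379
v 1.77 -0.038 0.991
v 2.409 -0.597 1.537
v 2.677 -0.482 0.985
v 2.282 -0.137 0.647
v 1.556 0.229 1.513
v 2.195 -0.331 2.06
v 2.117 0.214 2.353
v 1.722 0.56 2.015
v 1.849 -0.322 1.541
v 1.946 1.145 -4.394
v 2.045 1.327 -3.182
v 1.677 2.223 -4.534
v 1.776 2.405 -3.322
v 3.184 1.435 -4.538
v 3.283 1.617 -3.326
v 2.915 2.513 -4.678
v 3.014 2.695 -3.466
v 1.306 1.747 3.029
v 1.861 1.85 3.107
v 1.57 2.315 4.588
v 1.014 2.213 4.511
v 1.75 2.103 3.005
v 1.459 2.569 4.486
v 1.52 2.262 2.91
v 1.229 2.727 4.391
v 1.233 2.282 2.847
v 0.941 2.748 4.328
v 0.965 2.16 2.833
v 0.673 2.625 4.314
v 0.788 1.926 2.871
v 0.497 2.392 4.353
v 0.75 1.645 2.952
v 0.459 2.11 4.433
v 0.861 1.391 3.054
v 0.57 1.857 4.535
v 1.091 1.233 3.149
v 0.8 1.698 4.63
v 1.379 1.212 3.212
v 1.087 1.678 4.693
v 1.647 1.335 3.226
v 1.355 1.8 4.707
v 1.823 1.568 3.187
v 1.532 2.034 4.669
v 1.031 -1.048 2.359
v 0.571 -0.14 2.955
v 2.647 -0.154 2.244
v 2.186 0.754 2.84
v 1.554 -1.794 3.9
v 1.093 -0.886 4.496
v 3.169 -0.9 3.785
v 2.709 0.008 4.381
f 2 4 1
f 5 2 1
f 1 4 3
f 3 5 1
f 2 8 4
f 6 2 5
f 6 8 2
f 4 8 3
f 7 5 3
f 3 8 7
f 7 6 5
f 8 6 7
f 9 46 25
f 46 20 49
f 25 49 14
f 46 49 25
f 9 25 21
f 25 14 26
f 21 26 10
f 25 26 21
f 9 21 30
f 21 10 31
f 30 31 16
f 21 31 30
f 9 30 42
f 30 16 45
f 42 45 19
f 30 45 42
f 9 42 46
f 42 19 50
f 46 50 20
f 42 50 46
f 10 26 37
f 26 14 40
f 37 40 18
f 26 40 37
f 14 49 27
f 49 20 48
f 27 48 13
f 49 48 27
f 20 50 47
f 50 19 43
f 47 43 11
f 50 43 47
f 19 45 44
f 45 16 32
f 44 32 15
f 45 32 44
f 16 31 36
f 31 10 33
f 36 33 17
f 31 33 36
f 12 38 24
f 38 18 39
f 24 39 13
f 38 39 24
f 12 24 22
f 24 13 23
f 22 23 11
f 24 23 22
f 12 22 29
f 22 11 28
f 29 28 15
f 22 28 29
f 12 29 34
f 29 15 35
f 34 35 17
f 29 35 34
f 12 34 38
f 34 17 41
f 38 41 18
f 34 41 38
f 13 39 27
f 39 18 40
f 27 40 14
f 39 40 27
f 11 23 47
f 23 13 48
f 47 48 20
f 23 48 47
f 15 28 44
f 28 11 43
f 44 43 19
f 28 43 44
f 17 35 36
f 35 15 32
f 36 32 16
f 35 32 36
f 18 41 37
f 41 17 33
f 37 33 10
f 41 33 37
f 52 54 51
f 55 52 51
f 51 54 53
f 53 55 51
f 52 58 54
f 56 52 55
f 56 58 52
f 54 58 53
f 57 55 53
f 53 58 57
f 57 56 55
f 58 56 57
f 60 59 63
f 60 63 61
f 61 63 64
f 61 64 62
f 63 59 65
f 63 65 64
f 64 65 66
f 64 66 62
f 65 59 67
f 65 67 66
f 66 67 68
f 66 68 62
f 67 59 69
f 67 69 68
f 68 69 70
f 68 70 62
f 69 59 71
f 69 71 70
f 70 71 72
f 70 72 62
f 71 59 73
f 71 73 72
f 72 73 74
f 72 74 62
f 73 59 75
f 73 75 74
f 74 75 76
f 74 76 62
f 75 59 77
f 75 77 76
f 76 77 78
f 76 78 62
f 77 59 79
f 77 79 78
f 78 79 80
f 78 80 62
f 79 59 81
f 79 81 80
f 80 81 82
f 80 82 62
f 81 59 83
f 81 83 82
f 82 83 84
f 82 84 62
f 83 59 60
f 83 60 84
f 84 60 61
f 84 61 62
f 86 88 85
f 89 86 85
f 85 88 87
f 87 89 85
f 86 92 88
f 90 86 89
f 90 92 86
f 88 92 87
f 91 89 87
f 87 92 91
f 91 90 89
f 92 90 91



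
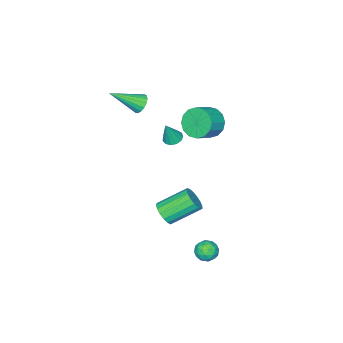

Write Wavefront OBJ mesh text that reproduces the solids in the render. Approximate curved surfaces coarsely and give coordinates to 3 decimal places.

v -2.127 -1.328 0.101
v -1.61 -1.366 -0.112
v -1.613 -1.372 1.359
v -1.67 -1.058 -0.077
v -1.874 -0.836 0.014
v -2.159 -0.77 0.133
v -2.434 -0.882 0.241
v -2.611 -1.135 0.305
v -2.635 -1.45 0.304
v -2.497 -1.726 0.238
v -2.242 -1.876 0.129
v -1.95 -1.852 0.011
v -1.715 -1.662 -0.079
v -1.487 -2.98 2.325
v -1.09 -2.979 1.836
v -0.213 -4.02 3.355
v -1.014 -2.732 1.991
v -1.046 -2.542 2.223
v -1.179 -2.452 2.478
v -1.383 -2.483 2.698
v -1.61 -2.628 2.833
v -1.809 -2.854 2.852
v -1.935 -3.109 2.75
v -1.957 -3.334 2.55
v -1.872 -3.478 2.299
v -1.699 -3.508 2.055
v -1.477 -3.417 1.872
v -1.258 -3.226 1.793
v 1.12 4.463 -3.494
v 1.578 4.473 -3.988
v 0.842 3.447 -3.772
v 1.3 3.457 -4.266
v 1.499 3.45 -3.623
v 1.67 4.078 -3.451
v 0.75 3.842 -4.309
v 0.921 4.47 -4.137
v 1.349 4.089 -4.491
v 1.811 3.847 -4.067
v 0.609 4.073 -3.693
v 1.071 3.831 -3.269
v 1.373 4.557 -3.717
v 1.047 3.363 -4.043
v 1.164 3.359 -3.666
v 1.433 3.365 -3.956
v 1.428 4.325 -3.401
v 1.696 4.33 -3.691
v 1.65 3.729 -3.477
v 0.724 3.59 -4.069
v 0.992 3.595 -4.359
v 0.987 4.555 -3.804
v 1.256 4.561 -4.094
v 0.77 4.191 -4.283
v 1.508 4.337 -4.303
v 1.344 3.741 -4.466
v 1.021 3.967 -4.491
v 1.122 4.336 -4.39
v 1.78 4.195 -4.053
v 1.616 3.598 -4.217
v 1.733 3.594 -3.839
v 1.834 3.963 -3.738
v 1.645 3.97 -4.349
v 0.804 4.322 -3.543
v 0.64 3.725 -3.707
v 0.586 3.957 -4.022
v 0.687 4.326 -3.921
v 1.076 4.179 -3.294
v 0.912 3.583 -3.457
v 1.298 3.584 -3.37
v 1.399 3.953 -3.269
v 0.775 3.95 -3.411
v 0.401 0.353 -3.573
v 0.826 0.258 -2.963
v -0.396 1.252 -1.956
v -0.821 1.347 -2.567
v 0.952 0.56 -3.109
v -0.27 1.555 -2.103
v 0.952 0.815 -3.361
v -0.27 1.81 -2.355
v 0.826 0.964 -3.662
v -0.397 1.959 -2.656
v 0.602 0.973 -3.943
v -0.621 1.968 -2.937
v 0.332 0.84 -4.139
v -0.89 1.835 -3.133
v 0.078 0.595 -4.205
v -1.144 1.59 -3.199
v -0.101 0.295 -4.127
v -1.324 1.289 -3.12
v -0.166 0.007 -3.921
v -1.389 1.002 -2.915
v -0.101 -0.201 -3.636
v -1.324 0.794 -2.63
v 0.079 -0.282 -3.337
v -1.143 0.713 -2.33
v 0.333 -0.218 -3.091
v -0.889 0.777 -2.085
v 0.603 -0.023 -2.956
v -0.62 0.971 -1.95
v -2.595 0.793 2.182
v -2.228 0.244 1.498
v -1.198 0.239 2.055
v -1.565 0.787 2.738
v -2.145 0.706 1.349
v -1.116 0.7 1.906
v -2.182 1.19 1.424
v -1.153 1.185 1.98
v -2.33 1.568 1.701
v -1.301 1.563 2.258
v -2.549 1.739 2.107
v -1.52 1.733 2.664
v -2.78 1.655 2.533
v -1.751 1.65 3.09
v -2.962 1.341 2.865
v -1.932 1.336 3.422
v -3.044 0.88 3.014
v -2.015 0.874 3.571
v -3.007 0.395 2.94
v -1.978 0.39 3.496
v -2.859 0.017 2.662
v -1.83 0.012 3.219
v -2.64 -0.153 2.256
v -1.611 -0.159 2.813
v -2.409 -0.07 1.83
v -1.38 -0.075 2.387
f 2 1 4
f 2 4 3
f 4 1 5
f 4 5 3
f 5 1 6
f 5 6 3
f 6 1 7
f 6 7 3
f 7 1 8
f 7 8 3
f 8 1 9
f 8 9 3
f 9 1 10
f 9 10 3
f 10 1 11
f 10 11 3
f 11 1 12
f 11 12 3
f 12 1 13
f 12 13 3
f 13 1 2
f 13 2 3
f 15 14 17
f 15 17 16
f 17 14 18
f 17 18 16
f 18 14 19
f 18 19 16
f 19 14 20
f 19 20 16
f 20 14 21
f 20 21 16
f 21 14 22
f 21 22 16
f 22 14 23
f 22 23 16
f 23 14 24
f 23 24 16
f 24 14 25
f 24 25 16
f 25 14 26
f 25 26 16
f 26 14 27
f 26 27 16
f 27 14 28
f 27 28 16
f 28 14 15
f 28 15 16
f 29 66 45
f 66 40 69
f 45 69 34
f 66 69 45
f 29 45 41
f 45 34 46
f 41 46 30
f 45 46 41
f 29 41 50
f 41 30 51
f 50 51 36
f 41 51 50
f 29 50 62
f 50 36 65
f 62 65 39
f 50 65 62
f 29 62 66
f 62 39 70
f 66 70 40
f 62 70 66
f 30 46 57
f 46 34 60
f 57 60 38
f 46 60 57
f 34 69 47
f 69 40 68
f 47 68 33
f 69 68 47
f 40 70 67
f 70 39 63
f 67 63 31
f 70 63 67
f 39 65 64
f 65 36 52
f 64 52 35
f 65 52 64
f 36 51 56
f 51 30 53
f 56 53 37
f 51 53 56
f 32 58 44
f 58 38 59
f 44 59 33
f 58 59 44
f 32 44 42
f 44 33 43
f 42 43 31
f 44 43 42
f 32 42 49
f 42 31 48
f 49 48 35
f 42 48 49
f 32 49 54
f 49 35 55
f 54 55 37
f 49 55 54
f 32 54 58
f 54 37 61
f 58 61 38
f 54 61 58
f 33 59 47
f 59 38 60
f 47 60 34
f 59 60 47
f 31 43 67
f 43 33 68
f 67 68 40
f 43 68 67
f 35 48 64
f 48 31 63
f 64 63 39
f 48 63 64
f 37 55 56
f 55 35 52
f 56 52 36
f 55 52 56
f 38 61 57
f 61 37 53
f 57 53 30
f 61 53 57
f 72 71 75
f 72 75 73
f 73 75 76
f 73 76 74
f 75 71 77
f 75 77 76
f 76 77 78
f 76 78 74
f 77 71 79
f 77 79 78
f 78 79 80
f 78 80 74
f 79 71 81
f 79 81 80
f 80 81 82
f 80 82 74
f 81 71 83
f 81 83 82
f 82 83 84
f 82 84 74
f 83 71 85
f 83 85 84
f 84 85 86
f 84 86 74
f 85 71 87
f 85 87 86
f 86 87 88
f 86 88 74
f 87 71 89
f 87 89 88
f 88 89 90
f 88 90 74
f 89 71 91
f 89 91 90
f 90 91 92
f 90 92 74
f 91 71 93
f 91 93 92
f 92 93 94
f 92 94 74
f 93 71 95
f 93 95 94
f 94 95 96
f 94 96 74
f 95 71 97
f 95 97 96
f 96 97 98
f 96 98 74
f 97 71 72
f 97 72 98
f 98 72 73
f 98 73 74
f 100 99 103
f 100 103 101
f 101 103 104
f 101 104 102
f 103 99 105
f 103 105 104
f 104 105 106
f 104 106 102
f 105 99 107
f 105 107 106
f 106 107 108
f 106 108 102
f 107 99 109
f 107 109 108
f 108 109 110
f 108 110 102
f 109 99 111
f 109 111 110
f 110 111 112
f 110 112 102
f 111 99 113
f 111 113 112
f 112 113 114
f 112 114 102
f 113 99 115
f 113 115 114
f 114 115 116
f 114 116 102
f 115 99 117
f 115 117 116
f 116 117 118
f 116 118 102
f 117 99 119
f 117 119 118
f 118 119 120
f 118 120 102
f 119 99 121
f 119 121 120
f 120 121 122
f 120 122 102
f 121 99 123
f 121 123 122
f 122 123 124
f 122 124 102
f 123 99 100
f 123 100 124
f 124 100 101
f 124 101 102



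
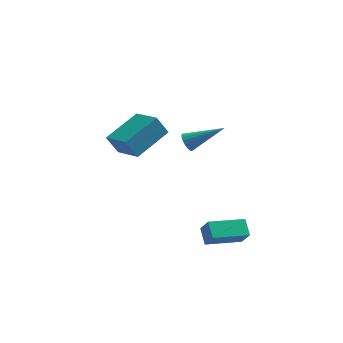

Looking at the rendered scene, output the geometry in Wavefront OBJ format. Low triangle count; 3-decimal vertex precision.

v -0.035 -3.429 -3.707
v 0.292 -3.902 -2.817
v -0.184 -2.588 -3.205
v 0.142 -3.062 -2.315
v 1.798 -2.878 -4.085
v 2.124 -3.352 -3.195
v 1.648 -2.038 -3.583
v 1.975 -2.511 -2.693
v -0.487 1.873 -0.27
v -0.202 1.962 -0.756
v 1.347 1.787 0.79
v -0.241 2.197 -0.669
v -0.328 2.368 -0.504
v -0.447 2.442 -0.292
v -0.574 2.402 -0.076
v -0.684 2.258 0.102
v -0.754 2.038 0.206
v -0.772 1.785 0.216
v -0.733 1.55 0.129
v -0.646 1.378 -0.036
v -0.527 1.305 -0.248
v -0.4 1.345 -0.464
v -0.29 1.489 -0.642
v -0.22 1.709 -0.746
v -3.148 -2.662 2.346
v -3.7 -2.53 3.311
v -4.022 -1.273 1.656
v -4.574 -1.141 2.621
v -1.626 -1.359 3.039
v -2.178 -1.227 4.004
v -2.5 0.03 2.349
v -3.052 0.162 3.314
f 2 4 1
f 5 2 1
f 1 4 3
f 3 5 1
f 2 8 4
f 6 2 5
f 6 8 2
f 4 8 3
f 7 5 3
f 3 8 7
f 7 6 5
f 8 6 7
f 10 9 12
f 10 12 11
f 12 9 13
f 12 13 11
f 13 9 14
f 13 14 11
f 14 9 15
f 14 15 11
f 15 9 16
f 15 16 11
f 16 9 17
f 16 17 11
f 17 9 18
f 17 18 11
f 18 9 19
f 18 19 11
f 19 9 20
f 19 20 11
f 20 9 21
f 20 21 11
f 21 9 22
f 21 22 11
f 22 9 23
f 22 23 11
f 23 9 24
f 23 24 11
f 24 9 10
f 24 10 11
f 26 28 25
f 29 26 25
f 25 28 27
f 27 29 25
f 26 32 28
f 30 26 29
f 30 32 26
f 28 32 27
f 31 29 27
f 27 32 31
f 31 30 29
f 32 30 31



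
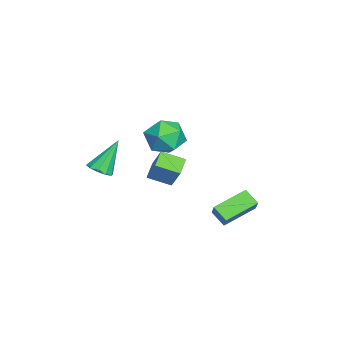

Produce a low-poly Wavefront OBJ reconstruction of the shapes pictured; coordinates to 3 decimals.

v -1.576 -2.233 -2.449
v -2.459 -2.056 -2.064
v -1.539 -1.085 -2.89
v -2.422 -0.909 -2.505
v -0.938 -1.771 -1.195
v -1.821 -1.595 -0.81
v -0.901 -0.624 -1.636
v -1.784 -0.447 -1.251
v -4.309 -1.007 -0.361
v -3.215 -0.826 -0.244
v -3.965 -2.314 -1.556
v -2.871 -2.133 -1.439
v -3.455 -2.578 -0.6
v -3.668 -1.77 0.138
v -3.512 -1.37 -1.938
v -3.725 -0.562 -1.2
v -2.723 -1.05 -1.219
v -2.688 -1.797 -0.392
v -4.492 -1.343 -1.408
v -4.457 -2.09 -0.581
v 0.229 -4.157 -0.856
v 0.802 -3.816 -0.788
v -0.429 -3.363 0.716
v 0.542 -3.586 -1.014
v 0.162 -3.574 -1.179
v -0.192 -3.785 -1.22
v -0.385 -4.138 -1.123
v -0.344 -4.498 -0.923
v -0.083 -4.728 -0.698
v 0.296 -4.74 -0.533
v 0.65 -4.53 -0.491
v 0.843 -4.177 -0.589
v 0.115 1.435 -4.342
v -0.407 0.846 -3.846
v -0.915 2.807 -3.796
v -1.437 2.218 -3.301
v 0.677 1.562 -3.599
v 0.155 0.973 -3.104
v -0.353 2.934 -3.054
v -0.875 2.345 -2.558
f 2 4 1
f 5 2 1
f 1 4 3
f 3 5 1
f 2 8 4
f 6 2 5
f 6 8 2
f 4 8 3
f 7 5 3
f 3 8 7
f 7 6 5
f 8 6 7
f 9 20 14
f 9 14 10
f 9 10 16
f 9 16 19
f 9 19 20
f 10 14 18
f 14 20 13
f 20 19 11
f 19 16 15
f 16 10 17
f 12 18 13
f 12 13 11
f 12 11 15
f 12 15 17
f 12 17 18
f 13 18 14
f 11 13 20
f 15 11 19
f 17 15 16
f 18 17 10
f 22 21 24
f 22 24 23
f 24 21 25
f 24 25 23
f 25 21 26
f 25 26 23
f 26 21 27
f 26 27 23
f 27 21 28
f 27 28 23
f 28 21 29
f 28 29 23
f 29 21 30
f 29 30 23
f 30 21 31
f 30 31 23
f 31 21 32
f 31 32 23
f 32 21 22
f 32 22 23
f 34 36 33
f 37 34 33
f 33 36 35
f 35 37 33
f 34 40 36
f 38 34 37
f 38 40 34
f 36 40 35
f 39 37 35
f 35 40 39
f 39 38 37
f 40 38 39



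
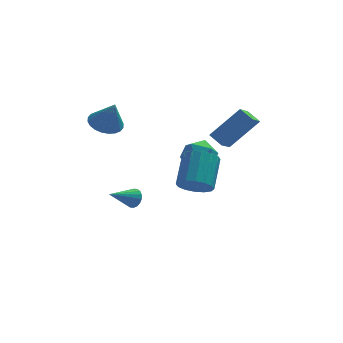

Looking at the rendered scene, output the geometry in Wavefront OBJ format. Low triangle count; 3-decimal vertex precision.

v 0.51 2.221 0.144
v 1.095 1.803 -0.564
v -0.795 1.477 -0.496
v -0.21 1.059 -1.204
v -0.125 0.766 -0.242
v 0.682 1.226 0.154
v -0.382 2.054 -1.214
v 0.425 2.514 -0.818
v 0.544 1.7 -1.403
v 0.703 0.904 -0.803
v -0.403 2.376 -0.257
v -0.244 1.58 0.343
v -4.215 2.659 1.462
v -3.559 2.141 1.127
v -3.785 2.261 2.918
v -3.393 2.448 1.162
v -3.351 2.787 1.242
v -3.441 3.107 1.356
v -3.649 3.358 1.486
v -3.943 3.504 1.612
v -4.278 3.52 1.715
v -4.604 3.405 1.78
v -4.87 3.177 1.796
v -5.037 2.87 1.762
v -5.078 2.53 1.681
v -4.988 2.211 1.567
v -4.78 1.959 1.437
v -4.486 1.814 1.311
v -4.151 1.798 1.208
v -3.826 1.912 1.143
v 0.811 -1.105 1.838
v 2.272 -0.798 3.286
v 0.322 -0.516 2.206
v 1.783 -0.208 3.654
v 1.317 -0.252 1.146
v 2.778 0.056 2.594
v 0.828 0.338 1.514
v 2.289 0.645 2.962
v -2.959 2.131 -3.675
v -2.598 1.896 -3.287
v -4.201 1.529 -2.885
v -2.647 2.128 -3.187
v -2.757 2.361 -3.183
v -2.908 2.549 -3.276
v -3.069 2.654 -3.448
v -3.208 2.655 -3.666
v -3.298 2.553 -3.885
v -3.321 2.367 -4.063
v -3.272 2.135 -4.164
v -3.161 1.901 -4.168
v -3.011 1.714 -4.074
v -2.85 1.609 -3.902
v -2.711 1.607 -3.684
v -2.621 1.71 -3.465
v -0.637 -2.766 0.234
v -0.166 -2.42 -0.424
v 0.308 -1.028 0.648
v -0.163 -1.374 1.306
v -0.582 -2.242 -0.471
v -0.108 -0.85 0.601
v -1.013 -2.204 -0.329
v -0.539 -0.812 0.743
v -1.344 -2.317 -0.037
v -0.87 -0.925 1.036
v -1.485 -2.55 0.328
v -1.011 -1.158 1.401
v -1.399 -2.841 0.668
v -0.925 -1.449 1.74
v -1.108 -3.112 0.892
v -0.634 -1.72 1.964
v -0.692 -3.29 0.939
v -0.218 -1.898 2.011
v -0.261 -3.328 0.797
v 0.213 -1.936 1.869
v 0.07 -3.215 0.504
v 0.544 -1.823 1.577
v 0.211 -2.982 0.139
v 0.685 -1.59 1.212
v 0.125 -2.691 -0.2
v 0.599 -1.299 0.872
f 1 12 6
f 1 6 2
f 1 2 8
f 1 8 11
f 1 11 12
f 2 6 10
f 6 12 5
f 12 11 3
f 11 8 7
f 8 2 9
f 4 10 5
f 4 5 3
f 4 3 7
f 4 7 9
f 4 9 10
f 5 10 6
f 3 5 12
f 7 3 11
f 9 7 8
f 10 9 2
f 14 13 16
f 14 16 15
f 16 13 17
f 16 17 15
f 17 13 18
f 17 18 15
f 18 13 19
f 18 19 15
f 19 13 20
f 19 20 15
f 20 13 21
f 20 21 15
f 21 13 22
f 21 22 15
f 22 13 23
f 22 23 15
f 23 13 24
f 23 24 15
f 24 13 25
f 24 25 15
f 25 13 26
f 25 26 15
f 26 13 27
f 26 27 15
f 27 13 28
f 27 28 15
f 28 13 29
f 28 29 15
f 29 13 30
f 29 30 15
f 30 13 14
f 30 14 15
f 32 34 31
f 35 32 31
f 31 34 33
f 33 35 31
f 32 38 34
f 36 32 35
f 36 38 32
f 34 38 33
f 37 35 33
f 33 38 37
f 37 36 35
f 38 36 37
f 40 39 42
f 40 42 41
f 42 39 43
f 42 43 41
f 43 39 44
f 43 44 41
f 44 39 45
f 44 45 41
f 45 39 46
f 45 46 41
f 46 39 47
f 46 47 41
f 47 39 48
f 47 48 41
f 48 39 49
f 48 49 41
f 49 39 50
f 49 50 41
f 50 39 51
f 50 51 41
f 51 39 52
f 51 52 41
f 52 39 53
f 52 53 41
f 53 39 54
f 53 54 41
f 54 39 40
f 54 40 41
f 56 55 59
f 56 59 57
f 57 59 60
f 57 60 58
f 59 55 61
f 59 61 60
f 60 61 62
f 60 62 58
f 61 55 63
f 61 63 62
f 62 63 64
f 62 64 58
f 63 55 65
f 63 65 64
f 64 65 66
f 64 66 58
f 65 55 67
f 65 67 66
f 66 67 68
f 66 68 58
f 67 55 69
f 67 69 68
f 68 69 70
f 68 70 58
f 69 55 71
f 69 71 70
f 70 71 72
f 70 72 58
f 71 55 73
f 71 73 72
f 72 73 74
f 72 74 58
f 73 55 75
f 73 75 74
f 74 75 76
f 74 76 58
f 75 55 77
f 75 77 76
f 76 77 78
f 76 78 58
f 77 55 79
f 77 79 78
f 78 79 80
f 78 80 58
f 79 55 56
f 79 56 80
f 80 56 57
f 80 57 58



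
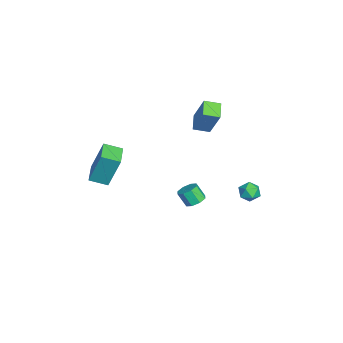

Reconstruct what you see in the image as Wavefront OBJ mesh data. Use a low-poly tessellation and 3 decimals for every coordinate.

v -4.472 0.817 1.802
v -3.658 1.376 3.587
v -4.547 1.768 1.538
v -3.733 2.328 3.323
v -3.467 0.772 1.357
v -2.653 1.332 3.142
v -3.542 1.724 1.093
v -2.728 2.283 2.878
v -2.419 0.968 -3.952
v -1.803 0.763 -3.911
v -2.025 0.268 -3.047
v -2.641 0.472 -3.088
v -1.875 1.198 -3.68
v -2.097 0.702 -2.816
v -2.266 1.498 -3.608
v -2.488 1.002 -2.745
v -2.746 1.487 -3.738
v -2.968 0.992 -2.874
v -3.035 1.172 -3.993
v -3.257 0.677 -3.129
v -2.963 0.738 -4.224
v -3.185 0.242 -3.36
v -2.572 0.438 -4.295
v -2.794 -0.058 -3.432
v -2.092 0.448 -4.166
v -2.314 -0.047 -3.302
v 0.074 -4.661 0.746
v 0.196 -3.96 2.712
v 0.097 -3.625 0.376
v 0.219 -2.924 2.341
v 1.481 -4.716 0.679
v 1.603 -4.015 2.644
v 1.504 -3.68 0.308
v 1.626 -2.979 2.274
v 0.422 4.329 -0.675
v 0.85 4.038 -1.137
v -0.43 3.722 -1.083
v -0.002 3.431 -1.545
v 0.063 3.283 -0.87
v 0.59 3.658 -0.618
v -0.17 4.102 -1.602
v 0.357 4.477 -1.35
v 0.484 3.898 -1.71
v 0.629 3.392 -1.258
v -0.209 4.368 -0.962
v -0.064 3.862 -0.51
f 2 4 1
f 5 2 1
f 1 4 3
f 3 5 1
f 2 8 4
f 6 2 5
f 6 8 2
f 4 8 3
f 7 5 3
f 3 8 7
f 7 6 5
f 8 6 7
f 10 9 13
f 10 13 11
f 11 13 14
f 11 14 12
f 13 9 15
f 13 15 14
f 14 15 16
f 14 16 12
f 15 9 17
f 15 17 16
f 16 17 18
f 16 18 12
f 17 9 19
f 17 19 18
f 18 19 20
f 18 20 12
f 19 9 21
f 19 21 20
f 20 21 22
f 20 22 12
f 21 9 23
f 21 23 22
f 22 23 24
f 22 24 12
f 23 9 25
f 23 25 24
f 24 25 26
f 24 26 12
f 25 9 10
f 25 10 26
f 26 10 11
f 26 11 12
f 28 30 27
f 31 28 27
f 27 30 29
f 29 31 27
f 28 34 30
f 32 28 31
f 32 34 28
f 30 34 29
f 33 31 29
f 29 34 33
f 33 32 31
f 34 32 33
f 35 46 40
f 35 40 36
f 35 36 42
f 35 42 45
f 35 45 46
f 36 40 44
f 40 46 39
f 46 45 37
f 45 42 41
f 42 36 43
f 38 44 39
f 38 39 37
f 38 37 41
f 38 41 43
f 38 43 44
f 39 44 40
f 37 39 46
f 41 37 45
f 43 41 42
f 44 43 36



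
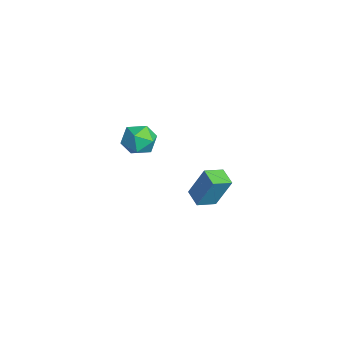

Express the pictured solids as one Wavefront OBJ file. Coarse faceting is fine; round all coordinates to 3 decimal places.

v 2.489 -0.464 3.562
v 3.313 0.184 3.333
v 3.527 -1.844 3.387
v 4.351 -1.196 3.158
v 3.941 -1.213 4.149
v 3.299 -0.36 4.257
v 3.541 -1.3 2.463
v 2.899 -0.447 2.571
v 3.962 -0.333 2.654
v 4.21 -0.279 3.696
v 2.63 -1.381 3.024
v 2.878 -1.327 4.066
v 0.761 2.704 -4.012
v 1.158 3.494 -2.041
v 0.489 3.892 -4.433
v 0.886 4.682 -2.463
v 1.874 2.858 -4.297
v 2.271 3.648 -2.327
v 1.602 4.046 -4.719
v 1.999 4.836 -2.748
f 1 12 6
f 1 6 2
f 1 2 8
f 1 8 11
f 1 11 12
f 2 6 10
f 6 12 5
f 12 11 3
f 11 8 7
f 8 2 9
f 4 10 5
f 4 5 3
f 4 3 7
f 4 7 9
f 4 9 10
f 5 10 6
f 3 5 12
f 7 3 11
f 9 7 8
f 10 9 2
f 14 16 13
f 17 14 13
f 13 16 15
f 15 17 13
f 14 20 16
f 18 14 17
f 18 20 14
f 16 20 15
f 19 17 15
f 15 20 19
f 19 18 17
f 20 18 19



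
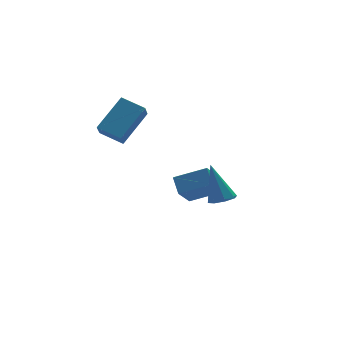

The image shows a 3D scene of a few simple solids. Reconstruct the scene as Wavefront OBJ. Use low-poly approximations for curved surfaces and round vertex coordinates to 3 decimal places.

v 2.351 -2.891 -0.229
v 2.679 -3.404 0.051
v 2.229 -2.009 1.529
v 2.995 -3.034 -0.112
v 2.933 -2.581 -0.344
v 2.53 -2.309 -0.508
v 2.022 -2.379 -0.509
v 1.706 -2.748 -0.345
v 1.768 -3.201 -0.113
v 2.171 -3.473 0.051
v 3.282 -0.351 -1.036
v 3.425 0.445 -0.448
v 1.907 0.36 -1.662
v 2.05 1.156 -1.074
v 4.27 0.424 -2.326
v 4.413 1.22 -1.738
v 2.895 1.135 -2.952
v 3.038 1.931 -2.364
v -0.521 3.444 1.41
v -0.909 2.898 2.179
v 1.032 4.061 2.632
v 0.644 3.516 3.401
v 0.176 2.424 1.039
v -0.212 1.879 1.808
v 1.729 3.042 2.261
v 1.341 2.496 3.03
f 2 1 4
f 2 4 3
f 4 1 5
f 4 5 3
f 5 1 6
f 5 6 3
f 6 1 7
f 6 7 3
f 7 1 8
f 7 8 3
f 8 1 9
f 8 9 3
f 9 1 10
f 9 10 3
f 10 1 2
f 10 2 3
f 12 14 11
f 15 12 11
f 11 14 13
f 13 15 11
f 12 18 14
f 16 12 15
f 16 18 12
f 14 18 13
f 17 15 13
f 13 18 17
f 17 16 15
f 18 16 17
f 20 22 19
f 23 20 19
f 19 22 21
f 21 23 19
f 20 26 22
f 24 20 23
f 24 26 20
f 22 26 21
f 25 23 21
f 21 26 25
f 25 24 23
f 26 24 25



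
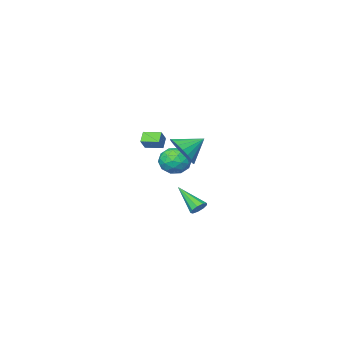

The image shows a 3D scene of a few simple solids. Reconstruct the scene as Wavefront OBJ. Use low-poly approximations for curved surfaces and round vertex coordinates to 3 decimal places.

v 3.182 3.646 2.938
v 3.646 3.25 3.829
v 1.958 3.974 3.722
v 3.771 3.681 3.843
v 3.793 4.106 3.7
v 3.71 4.452 3.425
v 3.536 4.658 3.067
v 3.3 4.689 2.686
v 3.044 4.54 2.348
v 2.812 4.236 2.113
v 2.643 3.83 2.02
v 2.568 3.393 2.086
v 2.599 2.999 2.299
v 2.731 2.717 2.623
v 2.941 2.595 3.001
v 3.192 2.655 3.368
v 3.442 2.887 3.661
v -1.136 -1.819 -0.808
v -0.401 -2.168 -1.458
v -1.259 -3.352 -0.122
v -0.524 -3.701 -0.772
v -0.274 -3.03 -0.016
v -0.198 -2.083 -0.44
v -1.462 -3.437 -1.14
v -1.386 -2.49 -1.564
v -0.603 -3.168 -1.663
v 0.131 -2.917 -0.968
v -1.791 -2.603 -0.612
v -1.057 -2.352 0.083
v -0.758 -1.859 -1.193
v -0.902 -3.661 -0.387
v -0.755 -3.267 0.057
v -0.324 -3.472 -0.325
v -0.638 -1.808 -0.595
v -0.207 -2.014 -0.977
v -0.132 -2.521 -0.13
v -1.453 -3.506 -0.603
v -1.022 -3.712 -0.985
v -1.336 -2.048 -1.255
v -0.905 -2.253 -1.637
v -1.528 -2.999 -1.45
v -0.444 -2.652 -1.695
v -0.517 -3.553 -1.292
v -1.068 -3.398 -1.509
v -1.023 -2.841 -1.758
v -0.013 -2.504 -1.287
v -0.085 -3.406 -0.884
v 0.061 -3.011 -0.44
v 0.106 -2.454 -0.689
v -0.131 -3.092 -1.408
v -1.575 -2.114 -0.696
v -1.647 -3.016 -0.293
v -1.766 -3.066 -0.891
v -1.721 -2.509 -1.14
v -1.143 -1.967 -0.288
v -1.216 -2.868 0.115
v -0.637 -2.679 0.178
v -0.592 -2.122 -0.071
v -1.529 -2.428 -0.172
v -0.145 0.604 -3.275
v 0.37 0.504 -3.545
v 0.165 -1.024 -2.085
v 0.425 0.747 -3.228
v 0.214 0.923 -2.932
v -0.165 0.949 -2.797
v -0.535 0.814 -2.886
v -0.722 0.581 -3.156
v -0.64 0.358 -3.482
v -0.325 0.25 -3.712
v 0.073 0.308 -3.736
v -0.26 -4.738 0.55
v 0.271 -4.415 1.255
v -0.94 -3.841 0.649
v -0.409 -3.517 1.354
v 0.209 -4.323 0.006
v 0.74 -3.999 0.711
v -0.471 -3.425 0.105
v 0.06 -3.102 0.81
f 2 1 4
f 2 4 3
f 4 1 5
f 4 5 3
f 5 1 6
f 5 6 3
f 6 1 7
f 6 7 3
f 7 1 8
f 7 8 3
f 8 1 9
f 8 9 3
f 9 1 10
f 9 10 3
f 10 1 11
f 10 11 3
f 11 1 12
f 11 12 3
f 12 1 13
f 12 13 3
f 13 1 14
f 13 14 3
f 14 1 15
f 14 15 3
f 15 1 16
f 15 16 3
f 16 1 17
f 16 17 3
f 17 1 2
f 17 2 3
f 18 55 34
f 55 29 58
f 34 58 23
f 55 58 34
f 18 34 30
f 34 23 35
f 30 35 19
f 34 35 30
f 18 30 39
f 30 19 40
f 39 40 25
f 30 40 39
f 18 39 51
f 39 25 54
f 51 54 28
f 39 54 51
f 18 51 55
f 51 28 59
f 55 59 29
f 51 59 55
f 19 35 46
f 35 23 49
f 46 49 27
f 35 49 46
f 23 58 36
f 58 29 57
f 36 57 22
f 58 57 36
f 29 59 56
f 59 28 52
f 56 52 20
f 59 52 56
f 28 54 53
f 54 25 41
f 53 41 24
f 54 41 53
f 25 40 45
f 40 19 42
f 45 42 26
f 40 42 45
f 21 47 33
f 47 27 48
f 33 48 22
f 47 48 33
f 21 33 31
f 33 22 32
f 31 32 20
f 33 32 31
f 21 31 38
f 31 20 37
f 38 37 24
f 31 37 38
f 21 38 43
f 38 24 44
f 43 44 26
f 38 44 43
f 21 43 47
f 43 26 50
f 47 50 27
f 43 50 47
f 22 48 36
f 48 27 49
f 36 49 23
f 48 49 36
f 20 32 56
f 32 22 57
f 56 57 29
f 32 57 56
f 24 37 53
f 37 20 52
f 53 52 28
f 37 52 53
f 26 44 45
f 44 24 41
f 45 41 25
f 44 41 45
f 27 50 46
f 50 26 42
f 46 42 19
f 50 42 46
f 61 60 63
f 61 63 62
f 63 60 64
f 63 64 62
f 64 60 65
f 64 65 62
f 65 60 66
f 65 66 62
f 66 60 67
f 66 67 62
f 67 60 68
f 67 68 62
f 68 60 69
f 68 69 62
f 69 60 70
f 69 70 62
f 70 60 61
f 70 61 62
f 72 74 71
f 75 72 71
f 71 74 73
f 73 75 71
f 72 78 74
f 76 72 75
f 76 78 72
f 74 78 73
f 77 75 73
f 73 78 77
f 77 76 75
f 78 76 77



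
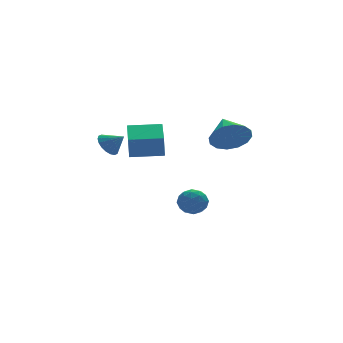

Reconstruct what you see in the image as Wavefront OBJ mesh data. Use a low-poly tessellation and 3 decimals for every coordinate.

v -3.32 0.974 3.672
v -2.793 1.022 3.199
v -2.72 0.446 4.288
v -2.751 1.279 3.378
v -2.821 1.476 3.615
v -2.99 1.573 3.864
v -3.225 1.552 4.074
v -3.479 1.416 4.205
v -3.701 1.193 4.23
v -3.848 0.926 4.145
v -3.89 0.669 3.966
v -3.82 0.473 3.729
v -3.65 0.376 3.48
v -3.416 0.397 3.27
v -3.162 0.533 3.139
v -2.94 0.756 3.114
v -0.354 -0.245 -0.05
v 0.158 -0.041 0.528
v 0.502 -1.099 -0.508
v 1.014 -0.895 0.07
v 0.344 -1.29 0.252
v -0.185 -0.762 0.535
v 0.845 -0.378 -0.515
v 0.316 0.15 -0.232
v 0.899 -0.123 0.241
v 0.59 -0.687 0.715
v 0.07 -0.453 -0.695
v -0.239 -1.017 -0.221
v -0.173 -0.068 0.279
v 0.833 -1.072 -0.259
v 0.439 -1.304 -0.152
v 0.74 -1.184 0.188
v -0.375 -0.492 0.283
v -0.074 -0.372 0.623
v 0.035 -1.107 0.46
v 0.734 -0.768 -0.603
v 1.035 -0.648 -0.263
v -0.08 0.044 -0.168
v 0.221 0.164 0.172
v 0.625 -0.033 -0.44
v 0.564 0.004 0.45
v 1.067 -0.498 0.181
v 0.968 -0.194 -0.163
v 0.657 0.116 0.004
v 0.382 -0.328 0.729
v 0.885 -0.83 0.46
v 0.491 -1.062 0.566
v 0.18 -0.752 0.732
v 0.817 -0.376 0.56
v -0.225 -0.31 -0.44
v 0.278 -0.812 -0.709
v 0.48 -0.388 -0.712
v 0.169 -0.078 -0.546
v -0.407 -0.642 -0.161
v 0.096 -1.144 -0.43
v 0.003 -1.256 0.016
v -0.308 -0.946 0.183
v -0.157 -0.764 -0.54
v -2.062 1.529 2.537
v -2.186 1.34 3.736
v -1.464 3.248 2.87
v -1.588 3.059 4.069
v -0.472 0.961 2.611
v -0.596 0.772 3.81
v 0.126 2.68 2.944
v 0.002 2.491 4.143
v 3.021 1.188 3.305
v 3.593 1.542 2.447
v 3.239 2.652 4.055
v 3.058 1.68 2.333
v 2.513 1.686 2.48
v 2.104 1.558 2.847
v 1.941 1.331 3.337
v 2.068 1.066 3.819
v 2.45 0.833 4.163
v 2.985 0.695 4.277
v 3.53 0.689 4.13
v 3.938 0.817 3.763
v 4.101 1.044 3.273
v 3.975 1.309 2.791
f 2 1 4
f 2 4 3
f 4 1 5
f 4 5 3
f 5 1 6
f 5 6 3
f 6 1 7
f 6 7 3
f 7 1 8
f 7 8 3
f 8 1 9
f 8 9 3
f 9 1 10
f 9 10 3
f 10 1 11
f 10 11 3
f 11 1 12
f 11 12 3
f 12 1 13
f 12 13 3
f 13 1 14
f 13 14 3
f 14 1 15
f 14 15 3
f 15 1 16
f 15 16 3
f 16 1 2
f 16 2 3
f 17 54 33
f 54 28 57
f 33 57 22
f 54 57 33
f 17 33 29
f 33 22 34
f 29 34 18
f 33 34 29
f 17 29 38
f 29 18 39
f 38 39 24
f 29 39 38
f 17 38 50
f 38 24 53
f 50 53 27
f 38 53 50
f 17 50 54
f 50 27 58
f 54 58 28
f 50 58 54
f 18 34 45
f 34 22 48
f 45 48 26
f 34 48 45
f 22 57 35
f 57 28 56
f 35 56 21
f 57 56 35
f 28 58 55
f 58 27 51
f 55 51 19
f 58 51 55
f 27 53 52
f 53 24 40
f 52 40 23
f 53 40 52
f 24 39 44
f 39 18 41
f 44 41 25
f 39 41 44
f 20 46 32
f 46 26 47
f 32 47 21
f 46 47 32
f 20 32 30
f 32 21 31
f 30 31 19
f 32 31 30
f 20 30 37
f 30 19 36
f 37 36 23
f 30 36 37
f 20 37 42
f 37 23 43
f 42 43 25
f 37 43 42
f 20 42 46
f 42 25 49
f 46 49 26
f 42 49 46
f 21 47 35
f 47 26 48
f 35 48 22
f 47 48 35
f 19 31 55
f 31 21 56
f 55 56 28
f 31 56 55
f 23 36 52
f 36 19 51
f 52 51 27
f 36 51 52
f 25 43 44
f 43 23 40
f 44 40 24
f 43 40 44
f 26 49 45
f 49 25 41
f 45 41 18
f 49 41 45
f 60 62 59
f 63 60 59
f 59 62 61
f 61 63 59
f 60 66 62
f 64 60 63
f 64 66 60
f 62 66 61
f 65 63 61
f 61 66 65
f 65 64 63
f 66 64 65
f 68 67 70
f 68 70 69
f 70 67 71
f 70 71 69
f 71 67 72
f 71 72 69
f 72 67 73
f 72 73 69
f 73 67 74
f 73 74 69
f 74 67 75
f 74 75 69
f 75 67 76
f 75 76 69
f 76 67 77
f 76 77 69
f 77 67 78
f 77 78 69
f 78 67 79
f 78 79 69
f 79 67 80
f 79 80 69
f 80 67 68
f 80 68 69

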